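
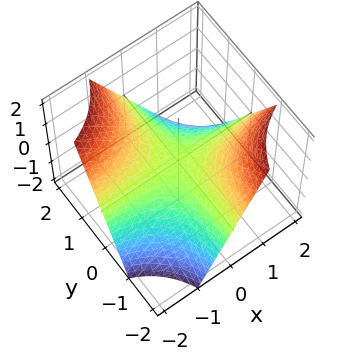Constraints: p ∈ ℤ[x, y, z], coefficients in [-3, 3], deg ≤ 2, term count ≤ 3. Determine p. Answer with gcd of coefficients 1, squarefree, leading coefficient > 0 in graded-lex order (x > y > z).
x*y + z

1. deg p = 2.
2. Against the integer gridlines: it meets the z-axis at z = 0 (among the integer gridlines); every point of the x-axis in the box is on the surface.
3. Together with the visible shape, these determine p as stated.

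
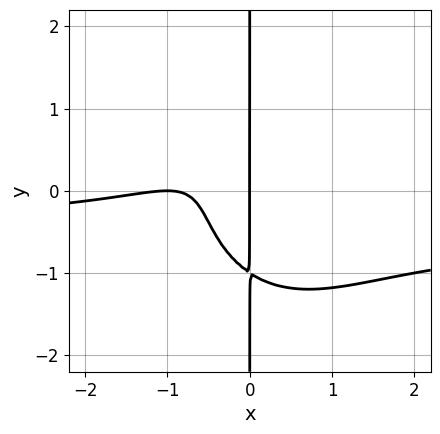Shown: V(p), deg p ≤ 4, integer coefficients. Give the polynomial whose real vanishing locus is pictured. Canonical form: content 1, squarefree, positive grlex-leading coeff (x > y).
2*x^3*y + x*y^3 + x^3 + 2*x^2 + x

(a) Degree: no degree-3 curve has this shape, so deg p = 4.
(b) Observable constraints: the x-axis gridline crossings are at x ∈ {-1, 0}; the visible y-axis segment lies entirely on the curve.
(c) Assembling these constraints gives the stated polynomial.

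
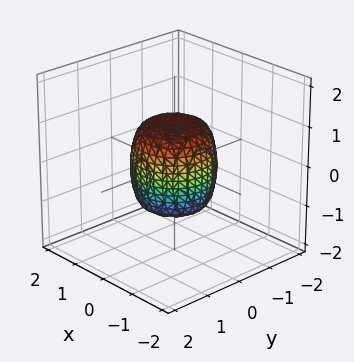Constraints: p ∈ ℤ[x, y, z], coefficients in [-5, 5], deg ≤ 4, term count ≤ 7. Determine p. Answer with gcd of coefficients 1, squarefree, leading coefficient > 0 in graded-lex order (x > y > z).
2*x^4 + 4*x^2*y^2 + 2*y^4 - x^2 - y^2 + z^2 - 1

Degree: a generic line meets the surface in up to 4 points, so deg p = 4.
By symmetry, every cross-section ⟂ z is a circle, so x, y appear only via x² + y².
Observable constraints: among the integer gridlines, it crosses the x-axis at x ∈ {-1, 1}; the z-axis gridline crossings are at z ∈ {-1, 1}.
Solving for integer coefficients yields p as stated.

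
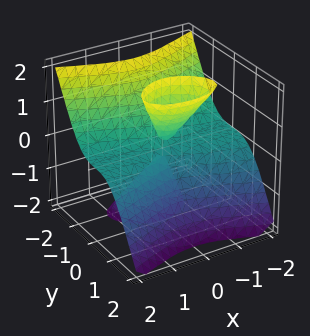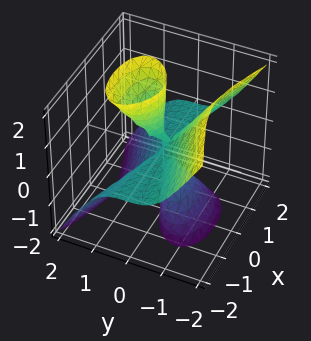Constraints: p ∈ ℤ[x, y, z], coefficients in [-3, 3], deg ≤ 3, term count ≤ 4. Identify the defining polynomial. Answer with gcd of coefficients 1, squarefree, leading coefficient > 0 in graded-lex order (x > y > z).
(a) I count 2 distinct pieces. Treating them together as one polynomial.
(b) The degree is 3 — the shape is more complex than any degree-2 surface.
(c) From the visible intercepts: the visible z-axis segment lies entirely on the surface; every point of the x-axis in the box is on the surface.
(d) Fitting integer coefficients to these (and the overall shape) gives p.

x^2*z + 2*y^3 - y*z^2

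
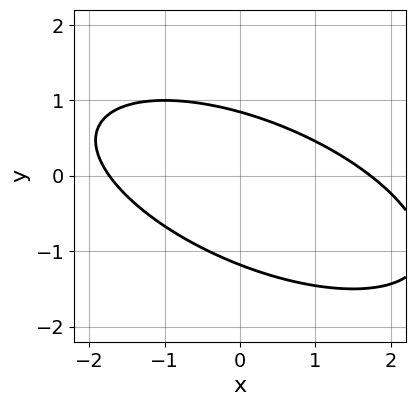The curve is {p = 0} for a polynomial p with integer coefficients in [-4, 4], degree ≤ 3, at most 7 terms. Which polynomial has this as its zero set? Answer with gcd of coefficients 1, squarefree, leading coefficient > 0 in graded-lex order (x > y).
(a) deg p = 2. The shape is more complex than any degree-1 curve.
(b) Putting this together gives p.

x^2 + 2*x*y + 3*y^2 + y - 3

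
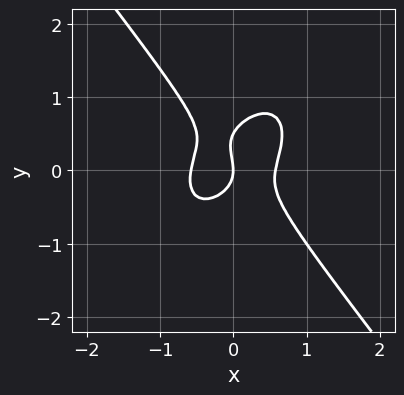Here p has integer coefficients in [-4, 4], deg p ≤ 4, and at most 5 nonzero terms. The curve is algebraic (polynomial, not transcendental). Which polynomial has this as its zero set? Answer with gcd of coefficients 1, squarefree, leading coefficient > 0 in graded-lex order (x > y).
First, degree: the shape is more complex than any degree-2 curve, so deg p = 3.
Next, from the visible intercepts: it meets the y-axis at y = 0 (among the integer gridlines); one x-axis crossing is at x = 0.
Finally, together with the visible shape, these determine p as stated.

3*x^3 - x^2*y + 2*y^3 - y^2 - x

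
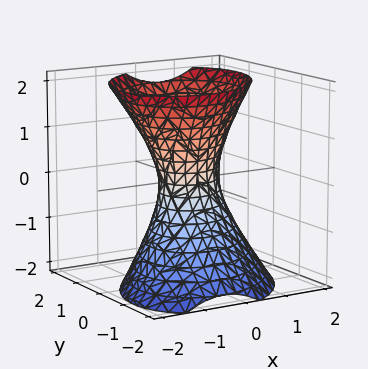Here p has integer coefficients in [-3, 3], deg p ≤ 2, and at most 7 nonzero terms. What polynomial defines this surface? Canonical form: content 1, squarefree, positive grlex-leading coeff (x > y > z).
2*x^2 - x*y + 2*y^2 - y*z - z^2 - 1

First, degree: no degree-1 surface has this shape, so deg p = 2.
Next, checking where it meets the axes: it misses every integer gridline on the z-axis.
Finally, putting this together gives p.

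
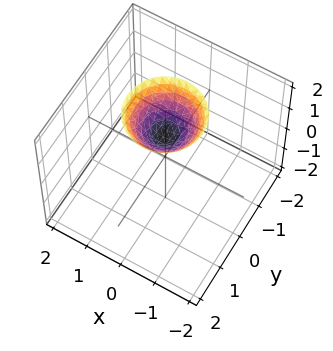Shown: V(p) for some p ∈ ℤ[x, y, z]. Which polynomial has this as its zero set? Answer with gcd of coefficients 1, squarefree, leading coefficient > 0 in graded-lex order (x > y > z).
First, degree: a generic line meets the surface in up to 2 points, so deg p = 2.
Next, symmetries: rotational symmetry about the z-axis ⇒ p depends on x, y only through x² + y².
Then, observable constraints: one z-axis crossing is at z = 1; the surface avoids every integer y-axis point in the box; the surface avoids every integer x-axis point in the box.
Finally, fitting integer coefficients to these (and the overall shape) gives p.

x^2 + y^2 - z + 1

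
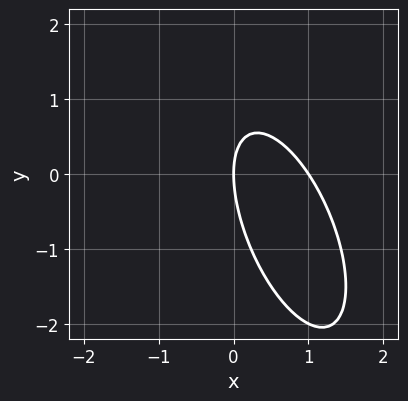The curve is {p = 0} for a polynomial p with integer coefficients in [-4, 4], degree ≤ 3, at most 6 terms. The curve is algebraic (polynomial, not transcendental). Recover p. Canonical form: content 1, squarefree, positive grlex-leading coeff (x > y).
3*x^2 + 2*x*y + y^2 - 3*x

First, deg p = 2.
Next, from the visible intercepts: among the integer gridlines, it crosses the x-axis at x ∈ {0, 1}; one y-axis crossing is at y = 0.
Finally, solving for integer coefficients yields p as stated.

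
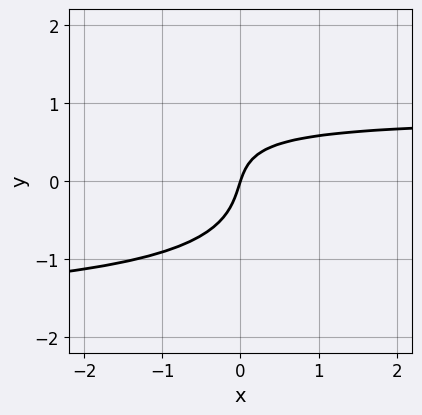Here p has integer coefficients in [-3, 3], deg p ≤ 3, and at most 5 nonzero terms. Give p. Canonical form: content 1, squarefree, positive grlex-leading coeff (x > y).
2*x*y^2 + 3*y^3 + 2*x*y - 3*x + y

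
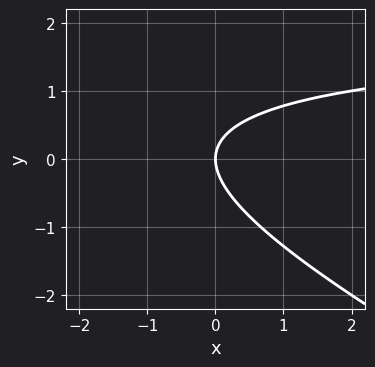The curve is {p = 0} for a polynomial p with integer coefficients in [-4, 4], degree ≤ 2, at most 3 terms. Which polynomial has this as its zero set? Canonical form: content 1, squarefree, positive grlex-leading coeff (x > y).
First, degree: no degree-1 curve has this shape, so deg p = 2.
Next, from the visible intercepts: one x-axis crossing is at x = 0; it crosses the y-axis at the gridline y = 0.
Finally, fitting integer coefficients to these (and the overall shape) gives p.

x*y + 2*y^2 - 2*x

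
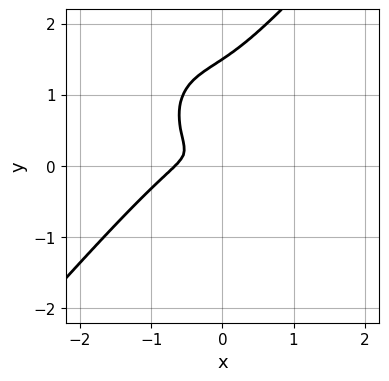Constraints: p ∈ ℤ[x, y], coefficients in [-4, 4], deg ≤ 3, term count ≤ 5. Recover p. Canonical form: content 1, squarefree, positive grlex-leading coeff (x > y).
3*x^3 - 2*y^3 + 2*x^2 + 2*x*y + 3*y^2

1. deg p = 3. No degree-2 curve has this shape.
2. The integer polynomial consistent with all of this is the stated p.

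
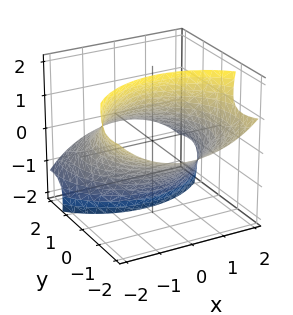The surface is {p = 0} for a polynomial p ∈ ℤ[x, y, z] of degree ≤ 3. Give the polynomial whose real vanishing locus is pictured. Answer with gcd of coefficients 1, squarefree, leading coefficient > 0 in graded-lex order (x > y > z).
The degree is 2 — a generic line meets the surface in up to 2 points.
Solving for integer coefficients yields p as stated.

x^2 + y^2 + 3*y*z + z^2 - 3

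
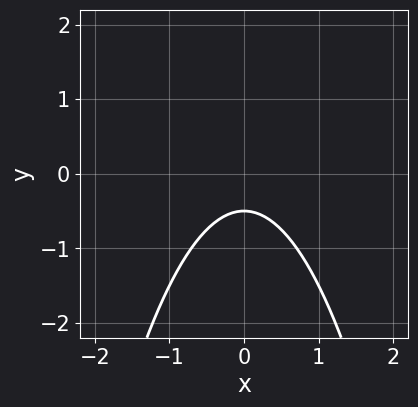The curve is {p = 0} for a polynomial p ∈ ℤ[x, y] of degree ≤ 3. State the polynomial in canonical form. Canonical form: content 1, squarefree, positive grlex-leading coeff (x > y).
2*x^2 + 2*y + 1

1. deg p = 2.
2. Symmetries: it's symmetric under x → −x, forcing even powers of x.
3. From the visible intercepts: no x-intercept at any integer in the box.
4. Together with the visible shape, these determine p as stated.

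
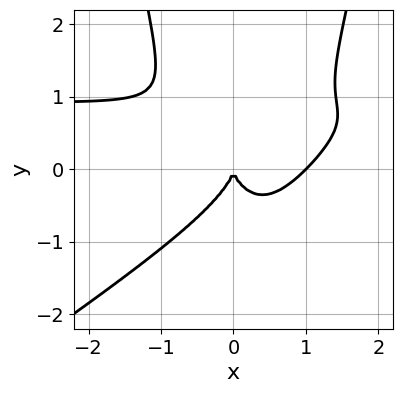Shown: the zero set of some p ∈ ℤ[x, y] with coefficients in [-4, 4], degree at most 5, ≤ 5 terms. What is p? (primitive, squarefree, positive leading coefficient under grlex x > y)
2*x^3*y - 3*x^2*y^2 - 2*x^3 + 2*y^3 + 2*x^2

First, degree: no degree-3 curve has this shape, so deg p = 4.
Then, from the visible intercepts: among the integer gridlines, it crosses the x-axis at x ∈ {0, 1}; it meets the y-axis at y = 0 (among the integer gridlines).
Finally, fitting integer coefficients to these (and the overall shape) gives p.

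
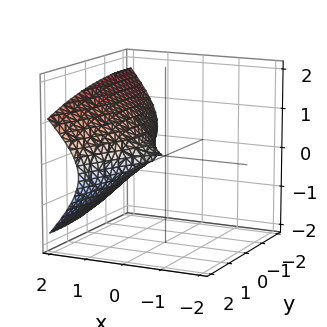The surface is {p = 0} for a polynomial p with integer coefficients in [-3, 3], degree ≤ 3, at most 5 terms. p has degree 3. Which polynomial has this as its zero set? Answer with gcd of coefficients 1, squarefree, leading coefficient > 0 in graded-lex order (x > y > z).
2*x^3 - x*y*z - 2*x*z^2 - y^2 - 3*z^2

(a) The degree is 3 — no degree-2 surface has this shape.
(b) From the visible intercepts: one x-axis crossing is at x = 0; one z-axis crossing is at z = 0.
(c) Together with the visible shape, these determine p as stated.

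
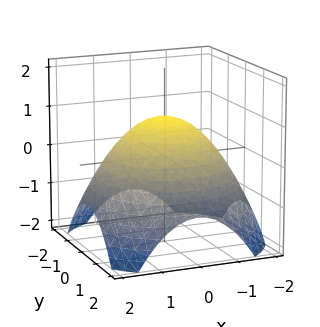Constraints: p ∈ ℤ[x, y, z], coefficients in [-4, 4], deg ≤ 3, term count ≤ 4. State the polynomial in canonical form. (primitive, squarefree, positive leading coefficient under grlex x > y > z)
x^2 + y^2 + 2*z - 2

1. Degree: the shape is more complex than any degree-1 surface, so deg p = 2.
2. Symmetries: rotational symmetry about the z-axis ⇒ p depends on x, y only through x² + y².
3. Against the integer gridlines: one z-axis crossing is at z = 1; a circular section at z = 0 has radius between 1 and 2.
4. Matching integer coefficients to the picture gives p.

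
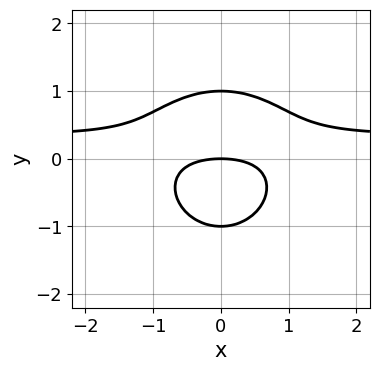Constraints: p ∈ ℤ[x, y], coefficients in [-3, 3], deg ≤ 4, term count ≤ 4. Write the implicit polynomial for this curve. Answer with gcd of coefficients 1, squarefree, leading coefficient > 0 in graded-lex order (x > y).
3*x^2*y + 3*y^3 - x^2 - 3*y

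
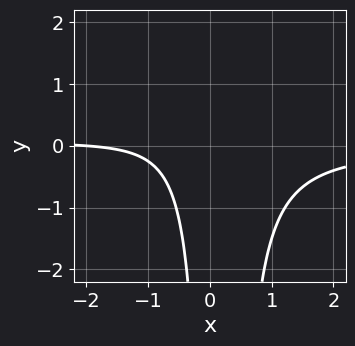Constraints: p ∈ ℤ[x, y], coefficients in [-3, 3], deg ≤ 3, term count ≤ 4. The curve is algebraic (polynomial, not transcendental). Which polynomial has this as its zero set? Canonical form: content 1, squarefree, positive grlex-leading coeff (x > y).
First, deg p = 3. The shape is more complex than any degree-2 curve.
Then, from the visible intercepts: no y-intercept at any integer in the box; it meets the x-axis at x = -2 (among the integer gridlines).
Finally, assembling these constraints gives the stated polynomial.

3*x^2*y - x*y + x + 2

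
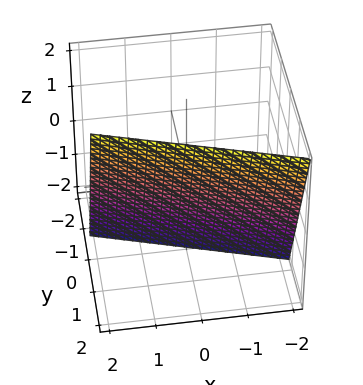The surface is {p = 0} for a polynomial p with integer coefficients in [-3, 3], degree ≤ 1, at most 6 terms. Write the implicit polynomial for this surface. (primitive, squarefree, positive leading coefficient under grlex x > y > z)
x + 3*y - z - 2

First, the degree is 1 — every cross-section is a straight line — this is a plane.
Then, reading off the gridlines: it meets the z-axis at z = -2 (among the integer gridlines); it meets the x-axis at x = 2 (among the integer gridlines).
Finally, these observations pin down the coefficients.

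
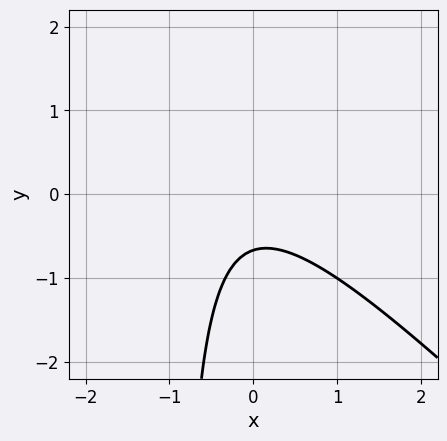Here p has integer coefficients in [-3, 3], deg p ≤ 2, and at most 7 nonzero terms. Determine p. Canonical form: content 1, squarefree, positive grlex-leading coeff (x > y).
1. deg p = 2. A generic line meets the curve in up to 2 points.
2. Observable constraints: the curve avoids every integer x-axis point in the box.
3. Solving for integer coefficients yields p as stated.

3*x^2 + 3*x*y + x + 3*y + 2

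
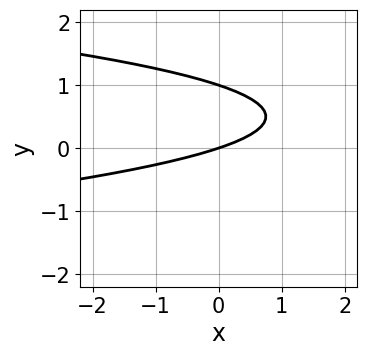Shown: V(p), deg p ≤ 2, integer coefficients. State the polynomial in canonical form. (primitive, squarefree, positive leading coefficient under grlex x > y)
3*y^2 + x - 3*y

1. Degree: no degree-1 curve has this shape, so deg p = 2.
2. Observable constraints: it crosses the x-axis at the gridline x = 0; the y-axis gridline crossings are at y ∈ {0, 1}.
3. Assembling these constraints gives the stated polynomial.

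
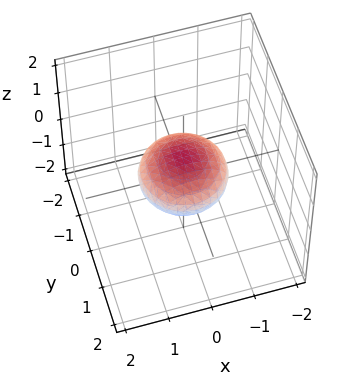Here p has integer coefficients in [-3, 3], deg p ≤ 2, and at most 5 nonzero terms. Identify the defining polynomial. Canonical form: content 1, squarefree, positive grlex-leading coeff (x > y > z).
x^2 + y^2 + 2*z^2 - 1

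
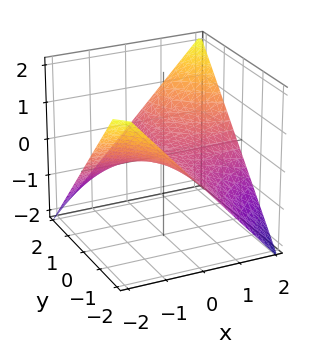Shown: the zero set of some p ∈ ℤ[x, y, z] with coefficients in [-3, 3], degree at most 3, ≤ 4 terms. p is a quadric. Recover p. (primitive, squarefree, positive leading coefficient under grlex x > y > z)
x*y - 2*z

First, degree: a saddle surface; a quadric, so deg p = 2.
Then, against the integer gridlines: every point of the x-axis in the box is on the surface; one z-axis crossing is at z = 0; every point of the y-axis in the box is on the surface.
Finally, assembling these constraints gives the stated polynomial.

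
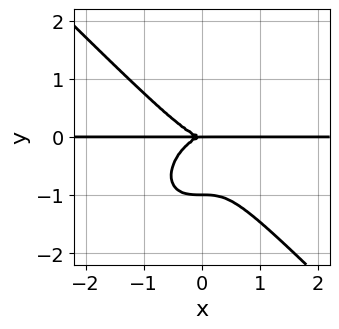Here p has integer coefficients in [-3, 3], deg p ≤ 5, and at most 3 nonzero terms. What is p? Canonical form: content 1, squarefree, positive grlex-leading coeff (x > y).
1. Degree: the shape is more complex than any degree-3 curve, so deg p = 4.
2. Observable constraints: every point of the x-axis in the box is on the curve; among the integer gridlines, it crosses the y-axis at y ∈ {-1, 0}.
3. Putting this together gives p.

x^3*y + y^4 + y^3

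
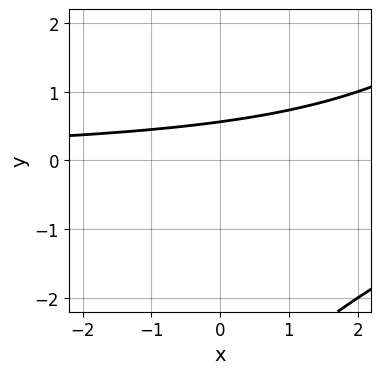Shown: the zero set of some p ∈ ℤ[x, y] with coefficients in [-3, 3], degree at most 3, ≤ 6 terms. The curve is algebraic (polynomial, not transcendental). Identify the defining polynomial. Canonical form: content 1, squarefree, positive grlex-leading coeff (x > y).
x*y - y^2 - 3*y + 2

(a) The degree is 2 — no degree-1 curve has this shape.
(b) From the visible intercepts: the curve avoids every integer x-axis point in the box.
(c) The integer polynomial consistent with all of this is the stated p.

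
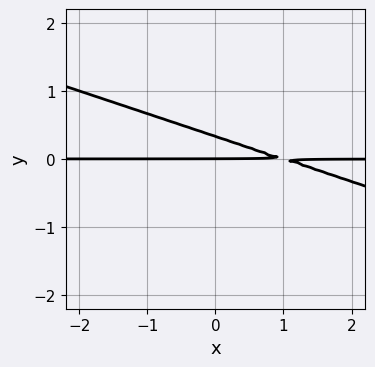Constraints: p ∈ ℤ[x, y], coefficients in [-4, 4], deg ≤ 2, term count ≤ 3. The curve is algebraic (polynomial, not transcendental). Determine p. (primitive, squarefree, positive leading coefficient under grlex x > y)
x*y + 3*y^2 - y

(a) Degree: no degree-1 curve has this shape, so deg p = 2.
(b) Observable constraints: the visible x-axis segment lies entirely on the curve; it meets the y-axis at y = 0 (among the integer gridlines).
(c) Solving for integer coefficients yields p as stated.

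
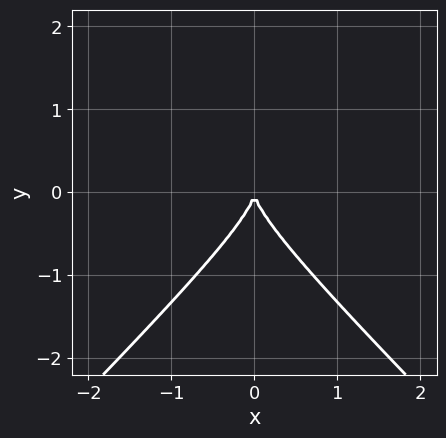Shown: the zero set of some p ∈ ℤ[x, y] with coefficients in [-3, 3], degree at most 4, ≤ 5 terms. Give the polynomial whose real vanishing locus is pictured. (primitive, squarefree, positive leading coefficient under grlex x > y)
x^2*y - y^3 - x^2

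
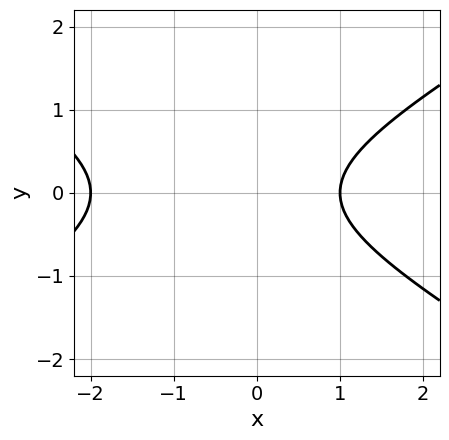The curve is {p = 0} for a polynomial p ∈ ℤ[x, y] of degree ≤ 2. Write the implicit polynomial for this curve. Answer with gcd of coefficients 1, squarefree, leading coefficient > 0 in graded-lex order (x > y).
x^2 - 3*y^2 + x - 2

1. Degree: the shape is more complex than any degree-1 curve, so deg p = 2.
2. Symmetries: mirror symmetry y ↦ −y ⇒ only even powers of y.
3. Reading off the gridlines: no y-intercept at any integer in the box; the x-axis gridline crossings are at x ∈ {-2, 1}.
4. These observations pin down the coefficients.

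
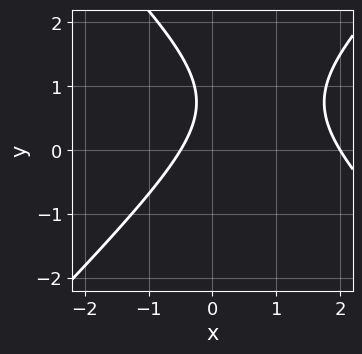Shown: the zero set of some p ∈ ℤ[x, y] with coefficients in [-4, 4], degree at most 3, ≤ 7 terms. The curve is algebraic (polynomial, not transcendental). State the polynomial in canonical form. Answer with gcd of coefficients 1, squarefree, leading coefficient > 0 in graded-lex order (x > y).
2*x^2 - 2*y^2 - 3*x + 3*y - 2

deg p = 2. No degree-1 curve has this shape.
From the visible intercepts: no y-intercept at any integer in the box; one x-axis crossing is at x = 2.
The integer polynomial consistent with all of this is the stated p.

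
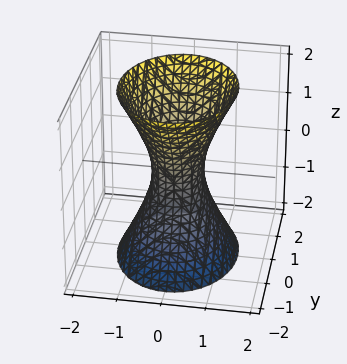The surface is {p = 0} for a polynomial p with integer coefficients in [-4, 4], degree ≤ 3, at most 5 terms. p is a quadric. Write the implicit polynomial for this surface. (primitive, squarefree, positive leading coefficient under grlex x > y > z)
3*x^2 + 2*y^2 - z^2 - 1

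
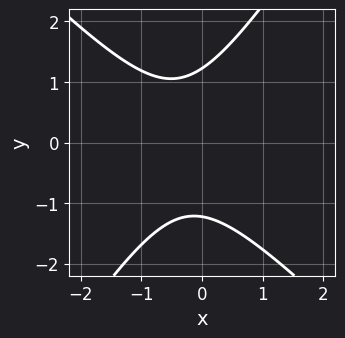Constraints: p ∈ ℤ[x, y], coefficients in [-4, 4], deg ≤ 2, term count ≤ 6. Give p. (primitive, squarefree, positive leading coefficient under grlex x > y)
3*x^2 + x*y - 2*y^2 + 2*x + 3

The degree is 2 — a generic line meets the curve in up to 2 points.
Checking where it meets the axes: the curve avoids every integer x-axis point in the box.
Matching integer coefficients to the picture gives p.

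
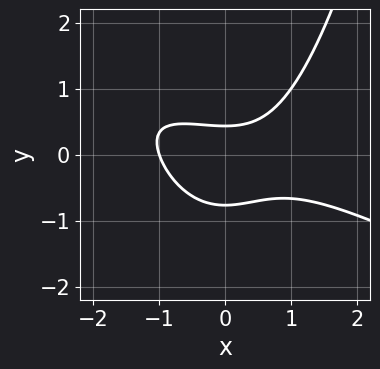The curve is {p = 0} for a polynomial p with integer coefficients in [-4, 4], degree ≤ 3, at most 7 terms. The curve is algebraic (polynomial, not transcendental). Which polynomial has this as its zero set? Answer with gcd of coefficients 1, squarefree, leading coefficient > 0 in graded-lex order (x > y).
x^3 + 2*x^2*y - 3*y^2 - y + 1

1. deg p = 3. The shape is more complex than any degree-2 curve.
2. Against the integer gridlines: it crosses the x-axis at the gridline x = -1.
3. Together with the visible shape, these determine p as stated.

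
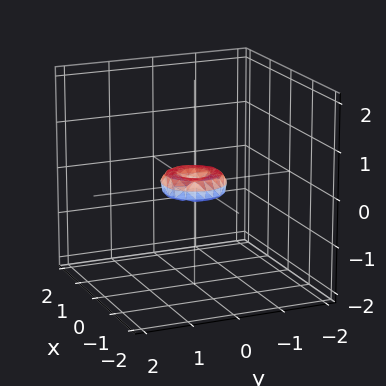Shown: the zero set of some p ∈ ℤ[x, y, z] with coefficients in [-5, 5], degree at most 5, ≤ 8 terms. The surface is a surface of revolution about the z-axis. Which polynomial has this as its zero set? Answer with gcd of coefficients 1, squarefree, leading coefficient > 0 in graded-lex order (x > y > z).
The degree is 4 — no degree-3 surface has this shape.
Symmetry: the z-axis is an axis of rotation, so x and y enter only as x² + y².
Reading off the gridlines: it crosses the y-axis at the gridline y = 0; it meets the x-axis at x = 0 (among the integer gridlines).
Together with the visible shape, these determine p as stated.

2*x^4 + 4*x^2*y^2 + 2*y^4 - x^2 - y^2 + 2*z^2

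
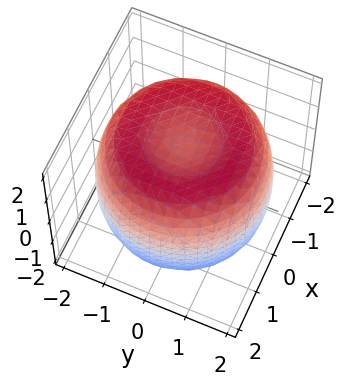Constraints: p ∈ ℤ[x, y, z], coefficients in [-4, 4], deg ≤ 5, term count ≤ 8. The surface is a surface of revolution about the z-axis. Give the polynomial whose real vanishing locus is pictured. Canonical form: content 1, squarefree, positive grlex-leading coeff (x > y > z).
First, the degree is 4 — the shape is more complex than any degree-3 surface.
Next, symmetries: every cross-section ⟂ z is a circle, so x, y appear only via x² + y².
Next, against the integer gridlines: a circular section at z = -1 has radius between 1 and 2.
Finally, these observations pin down the coefficients.

x^4 + 2*x^2*y^2 + y^4 - 3*x^2 - 3*y^2 + 2*z^2 - 3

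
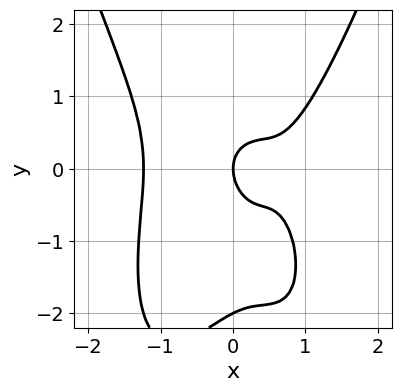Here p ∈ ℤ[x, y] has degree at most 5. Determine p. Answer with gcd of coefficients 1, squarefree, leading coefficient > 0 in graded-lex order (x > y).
3*x^4 - y^3 - 3*x^2 - 2*y^2 + 2*x

First, degree: the shape is more complex than any degree-3 curve, so deg p = 4.
Then, from the axis intercepts and sections: it crosses the x-axis at the gridline x = 0; the y-axis gridline crossings are at y ∈ {-2, 0}.
Finally, assembling these constraints gives the stated polynomial.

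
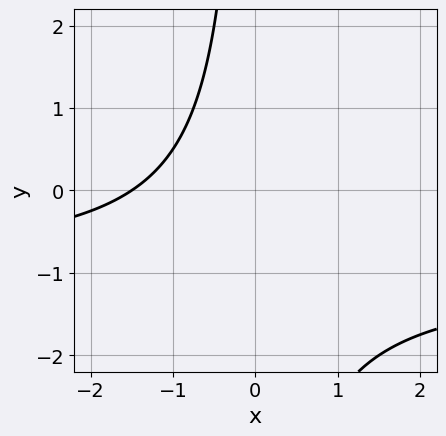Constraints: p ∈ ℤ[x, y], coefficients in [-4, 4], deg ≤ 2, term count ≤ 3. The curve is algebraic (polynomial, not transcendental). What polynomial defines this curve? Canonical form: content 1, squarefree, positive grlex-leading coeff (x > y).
1. Degree: the shape is more complex than any degree-1 curve, so deg p = 2.
2. Observable constraints: the curve avoids every integer y-axis point in the box.
3. Together with the visible shape, these determine p as stated.

2*x*y + 2*x + 3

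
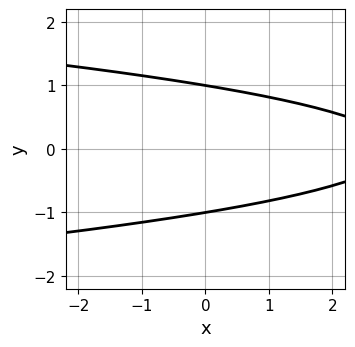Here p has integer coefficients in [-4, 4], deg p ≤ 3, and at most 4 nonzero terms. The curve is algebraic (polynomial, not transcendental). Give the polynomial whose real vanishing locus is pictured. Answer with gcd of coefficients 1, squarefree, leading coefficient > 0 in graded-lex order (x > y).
3*y^2 + x - 3

(a) The degree is 2 — no degree-1 curve has this shape.
(b) Symmetries: the y ↦ −y reflection is a symmetry, so y appears only in even powers.
(c) Reading off the gridlines: among the integer gridlines, it crosses the y-axis at y ∈ {-1, 1}; the curve avoids every integer x-axis point in the box.
(d) Fitting integer coefficients to these (and the overall shape) gives p.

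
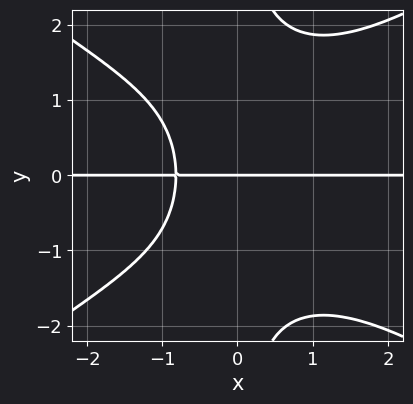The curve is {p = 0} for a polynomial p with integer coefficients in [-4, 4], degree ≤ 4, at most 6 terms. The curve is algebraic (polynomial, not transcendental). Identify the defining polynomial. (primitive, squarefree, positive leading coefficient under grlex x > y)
x^3*y - 2*x*y^3 + 3*x*y + 3*y

(a) The degree is 4 — a generic line meets the curve in up to 4 points.
(b) From the axis intercepts and sections: it meets the y-axis at y = 0 (among the integer gridlines); every point of the x-axis in the box is on the curve.
(c) Assembling these constraints gives the stated polynomial.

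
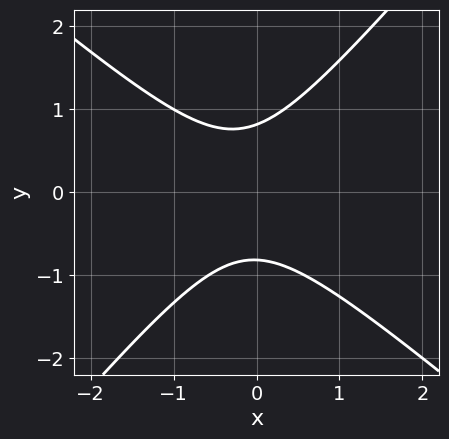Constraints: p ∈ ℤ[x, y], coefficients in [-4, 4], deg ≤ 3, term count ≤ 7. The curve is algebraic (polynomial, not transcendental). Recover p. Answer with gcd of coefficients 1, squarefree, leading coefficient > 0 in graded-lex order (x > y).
First, degree: the shape is more complex than any degree-1 curve, so deg p = 2.
Next, reading off the gridlines: no x-intercept at any integer in the box.
Finally, assembling these constraints gives the stated polynomial.

3*x^2 + x*y - 3*y^2 + x + 2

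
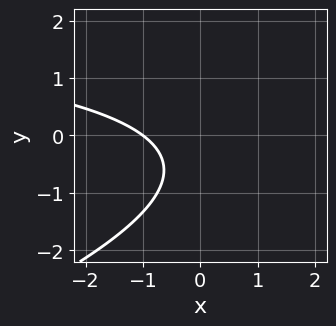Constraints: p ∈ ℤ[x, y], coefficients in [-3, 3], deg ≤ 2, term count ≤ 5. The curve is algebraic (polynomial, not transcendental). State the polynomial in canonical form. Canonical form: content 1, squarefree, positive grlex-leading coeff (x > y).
x*y - 3*y^2 - 3*x - 3*y - 3

deg p = 2. A generic line meets the curve in up to 2 points.
From the axis intercepts and sections: it misses every integer gridline on the y-axis; it crosses the x-axis at the gridline x = -1.
The integer polynomial consistent with all of this is the stated p.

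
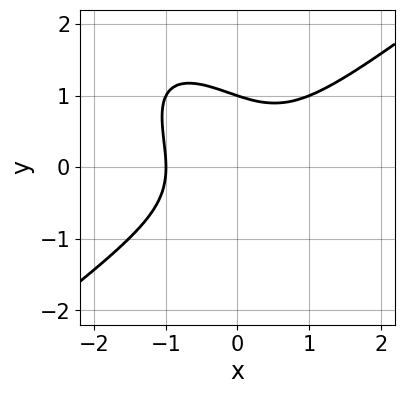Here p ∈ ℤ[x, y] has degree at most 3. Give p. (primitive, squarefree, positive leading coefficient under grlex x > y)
Degree: no degree-2 curve has this shape, so deg p = 3.
Reading off the gridlines: it crosses the x-axis at the gridline x = -1; one y-axis crossing is at y = 1.
Assembling these constraints gives the stated polynomial.

x^3 - x*y^2 - y^3 + 1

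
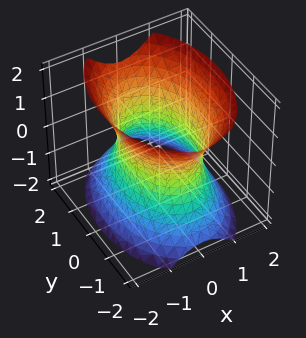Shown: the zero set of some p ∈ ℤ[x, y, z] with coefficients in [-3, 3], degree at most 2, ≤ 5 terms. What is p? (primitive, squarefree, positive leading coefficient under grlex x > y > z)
2*x^2 + y^2 - z^2 - 2

First, deg p = 2.
Next, symmetries: it's symmetric under y → −y, forcing even powers of y; it's symmetric under z → −z, forcing even powers of z; it's symmetric under x → −x, forcing even powers of x.
Then, reading off the gridlines: no z-intercept at any integer in the box; among the integer gridlines, it crosses the x-axis at x ∈ {-1, 1}.
Finally, together with the visible shape, these determine p as stated.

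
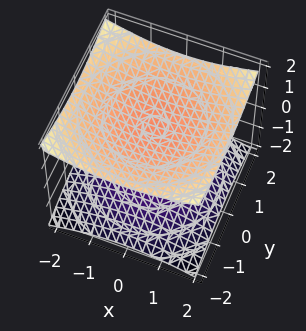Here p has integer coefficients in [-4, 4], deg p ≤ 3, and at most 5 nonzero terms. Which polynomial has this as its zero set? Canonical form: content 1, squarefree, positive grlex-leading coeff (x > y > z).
x^2 + y^2 - 3*z^2 + 3

First, there are 2 components. They look like related sheets of one shape, so recover p as a whole.
Then, the degree is 2 — two separate bowl-shaped sheets opening away from each other; a quadric.
Then, by symmetry, every cross-section ⟂ z is a circle, so x, y appear only via x² + y²; mirror symmetry z ↦ −z ⇒ only even powers of z.
Next, observable constraints: no x-intercept at any integer in the box; the surface avoids every integer y-axis point in the box.
Finally, matching integer coefficients to the picture gives p. Check: (0, 0, 1) on the z-axis lies on the surface, and p(0, 0, 1) = 0. ✓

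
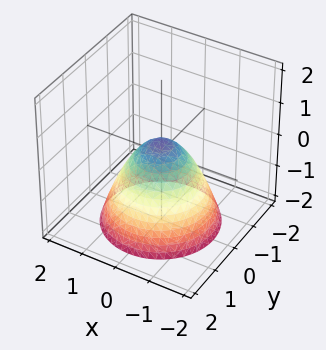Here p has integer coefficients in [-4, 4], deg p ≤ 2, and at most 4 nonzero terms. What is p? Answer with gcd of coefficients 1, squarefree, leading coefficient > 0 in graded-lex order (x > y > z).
3*x^2 + 3*y^2 + 3*z - 1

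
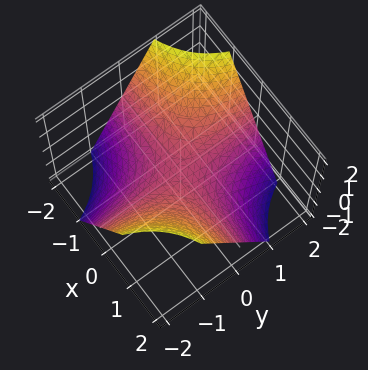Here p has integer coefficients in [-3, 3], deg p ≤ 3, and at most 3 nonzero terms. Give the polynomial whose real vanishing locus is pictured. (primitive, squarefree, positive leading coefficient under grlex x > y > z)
1. The degree is 2 — a hyperbolic paraboloid; a quadric.
2. Against the integer gridlines: every point of the y-axis in the box is on the surface; it meets the z-axis at z = 0 (among the integer gridlines); every point of the x-axis in the box is on the surface.
3. Assembling these constraints gives the stated polynomial.

x*y + z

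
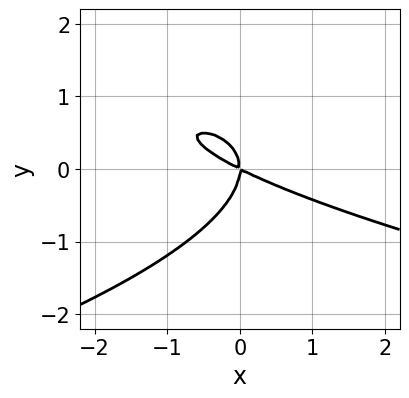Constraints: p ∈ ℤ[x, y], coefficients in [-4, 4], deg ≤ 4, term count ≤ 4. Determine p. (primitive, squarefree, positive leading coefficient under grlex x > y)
(a) deg p = 3. The shape is more complex than any degree-2 curve.
(b) From the visible intercepts: it meets the y-axis at y = 0 (among the integer gridlines); it meets the x-axis at x = 0 (among the integer gridlines).
(c) The integer polynomial consistent with all of this is the stated p.

2*y^3 + x^2 + 2*x*y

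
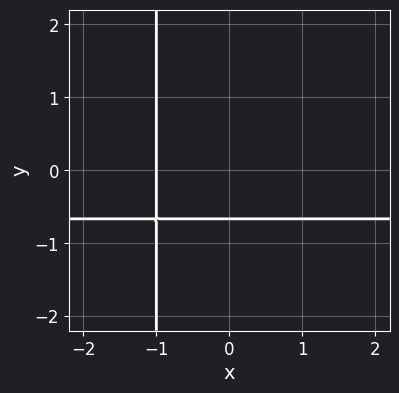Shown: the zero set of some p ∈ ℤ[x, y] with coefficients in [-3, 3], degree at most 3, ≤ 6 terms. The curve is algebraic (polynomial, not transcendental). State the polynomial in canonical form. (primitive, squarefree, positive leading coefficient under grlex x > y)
1. Degree: no degree-1 curve has this shape, so deg p = 2.
2. Against the integer gridlines: it crosses the x-axis at the gridline x = -1.
3. Assembling these constraints gives the stated polynomial.

3*x*y + 2*x + 3*y + 2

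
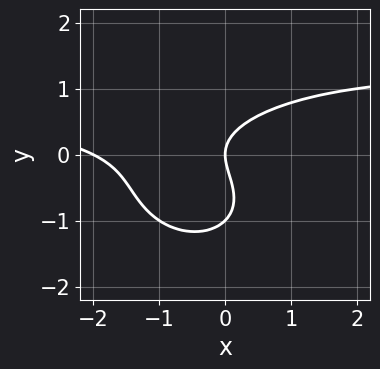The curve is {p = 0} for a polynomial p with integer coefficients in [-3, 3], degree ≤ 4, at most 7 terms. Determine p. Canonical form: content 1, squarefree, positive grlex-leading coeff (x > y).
x^2*y + 2*y^3 - x^2 + 2*y^2 - 2*x

Degree: the shape is more complex than any degree-2 curve, so deg p = 3.
Checking where it meets the axes: among the integer gridlines, it crosses the x-axis at x ∈ {-2, 0}; among the integer gridlines, it crosses the y-axis at y ∈ {-1, 0}.
Putting this together gives p.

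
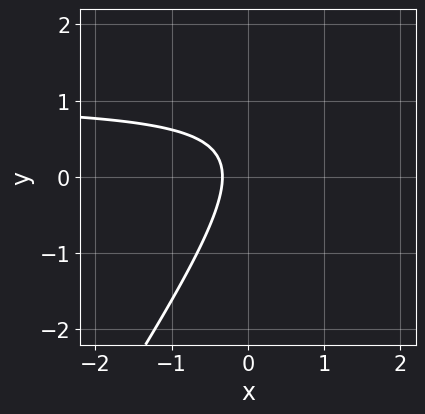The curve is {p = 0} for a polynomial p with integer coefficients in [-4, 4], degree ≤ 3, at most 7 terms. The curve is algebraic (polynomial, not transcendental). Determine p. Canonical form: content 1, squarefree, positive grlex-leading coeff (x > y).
3*x*y - 2*y^2 - 3*x + y - 1

(a) Degree: no degree-1 curve has this shape, so deg p = 2.
(b) Observable constraints: the curve avoids every integer y-axis point in the box.
(c) Matching integer coefficients to the picture gives p.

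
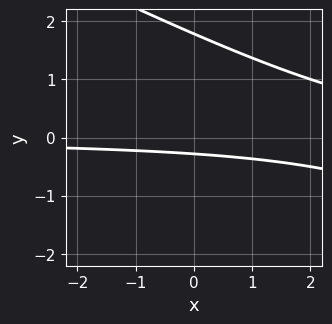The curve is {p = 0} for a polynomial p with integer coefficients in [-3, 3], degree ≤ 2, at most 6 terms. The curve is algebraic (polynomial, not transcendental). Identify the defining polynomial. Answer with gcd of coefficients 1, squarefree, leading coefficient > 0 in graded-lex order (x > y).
x*y + 2*y^2 - 3*y - 1

(a) The degree is 2 — the shape is more complex than any degree-1 curve.
(b) Observable constraints: it misses every integer gridline on the x-axis.
(c) The integer polynomial consistent with all of this is the stated p.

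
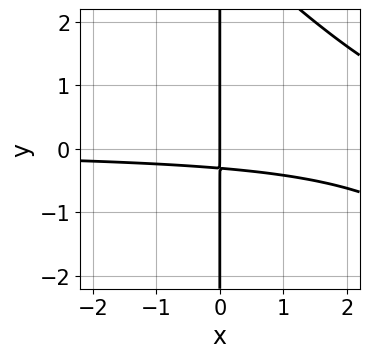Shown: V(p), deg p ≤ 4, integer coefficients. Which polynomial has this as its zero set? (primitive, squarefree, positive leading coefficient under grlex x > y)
x^2*y + x*y^2 - 3*x*y - x

1. deg p = 3.
2. Against the integer gridlines: it meets the x-axis at x = 0 (among the integer gridlines); the visible y-axis segment lies entirely on the curve.
3. Matching integer coefficients to the picture gives p.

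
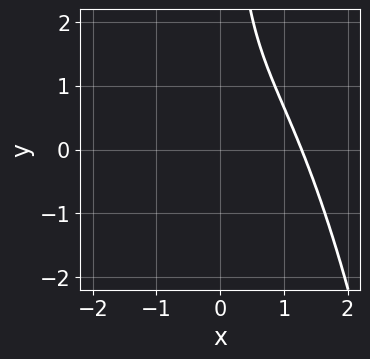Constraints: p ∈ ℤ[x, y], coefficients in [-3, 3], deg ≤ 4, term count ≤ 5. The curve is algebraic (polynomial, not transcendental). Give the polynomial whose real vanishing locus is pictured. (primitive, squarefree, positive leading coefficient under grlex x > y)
3*x^3 - 2*x^2 + 3*x*y - 3

First, the degree is 3 — no degree-2 curve has this shape.
Next, from the visible intercepts: it misses every integer gridline on the y-axis.
Finally, together with the visible shape, these determine p as stated.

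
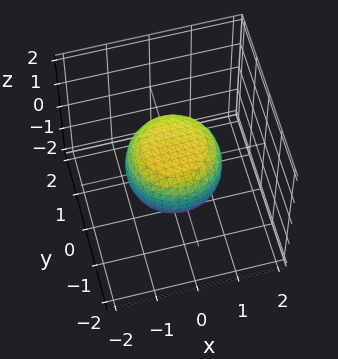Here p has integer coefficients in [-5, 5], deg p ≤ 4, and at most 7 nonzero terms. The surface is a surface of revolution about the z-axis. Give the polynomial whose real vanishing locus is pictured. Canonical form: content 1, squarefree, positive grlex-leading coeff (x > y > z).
2*x^4 + 4*x^2*y^2 + 2*y^4 - x^2 - y^2 + 3*z^2 - 2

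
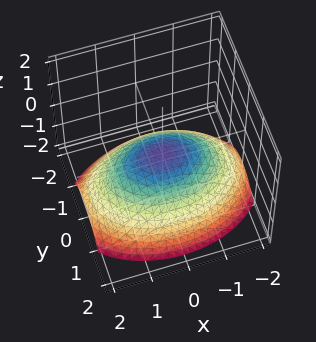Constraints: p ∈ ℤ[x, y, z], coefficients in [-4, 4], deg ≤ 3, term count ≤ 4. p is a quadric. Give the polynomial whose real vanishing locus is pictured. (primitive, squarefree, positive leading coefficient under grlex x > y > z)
First, the degree is 2 — a single bowl opening along one axis; a quadric.
Next, symmetries: the x ↦ −x reflection is a symmetry, so x appears only in even powers; the y ↦ −y reflection is a symmetry, so y appears only in even powers.
Then, against the integer gridlines: it crosses the y-axis at the gridline y = 0; one z-axis crossing is at z = 0; one x-axis crossing is at x = 0.
Finally, fitting integer coefficients to these (and the overall shape) gives p.

x^2 + 2*y^2 + 3*z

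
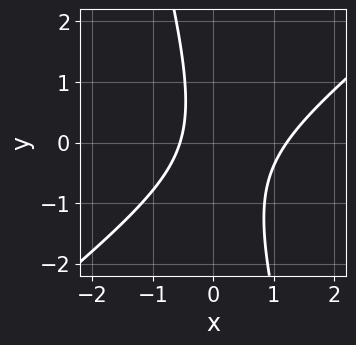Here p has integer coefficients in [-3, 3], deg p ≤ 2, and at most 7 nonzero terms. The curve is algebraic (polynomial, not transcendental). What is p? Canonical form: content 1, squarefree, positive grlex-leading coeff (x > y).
3*x^2 - 3*x*y - y^2 - 2*x - 2

deg p = 2.
From the axis intercepts and sections: it misses every integer gridline on the y-axis.
Fitting integer coefficients to these (and the overall shape) gives p.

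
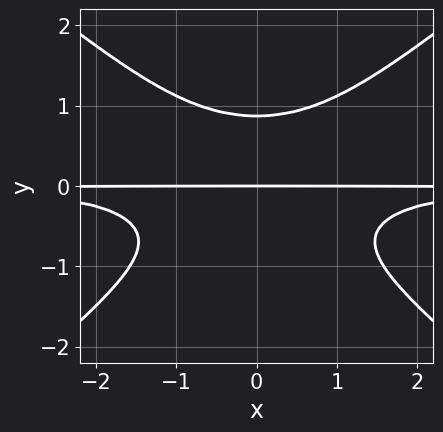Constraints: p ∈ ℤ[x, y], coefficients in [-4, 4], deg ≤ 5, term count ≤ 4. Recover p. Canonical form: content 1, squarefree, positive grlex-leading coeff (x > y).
2*x^2*y^2 - 3*y^4 + 2*y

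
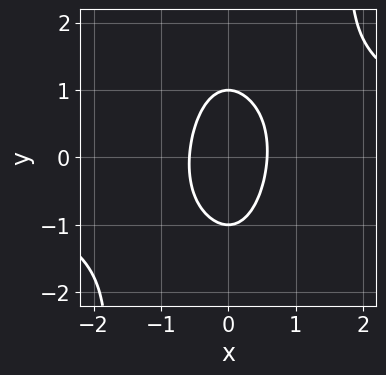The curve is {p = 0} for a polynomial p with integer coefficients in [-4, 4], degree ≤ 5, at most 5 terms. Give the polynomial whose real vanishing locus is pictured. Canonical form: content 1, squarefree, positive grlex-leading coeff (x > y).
1. deg p = 4.
2. Against the integer gridlines: among the integer gridlines, it crosses the y-axis at y ∈ {-1, 1}.
3. Putting this together gives p.

x^3*y - 3*x^2 - y^2 + 1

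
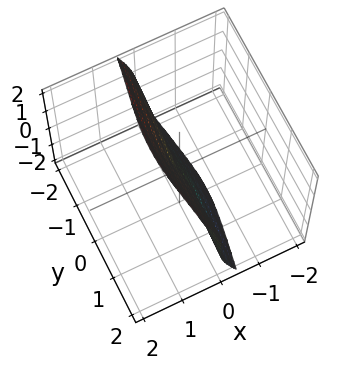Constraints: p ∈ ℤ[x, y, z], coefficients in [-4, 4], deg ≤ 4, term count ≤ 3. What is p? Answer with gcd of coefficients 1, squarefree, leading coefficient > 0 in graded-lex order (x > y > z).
2*x*y^2 + 3*x*z^2 - z^3

The degree is 3 — the shape is more complex than any degree-2 surface.
Observable constraints: the visible x-axis segment lies entirely on the surface; it crosses the z-axis at the gridline z = 0; the visible y-axis segment lies entirely on the surface.
Assembling these constraints gives the stated polynomial.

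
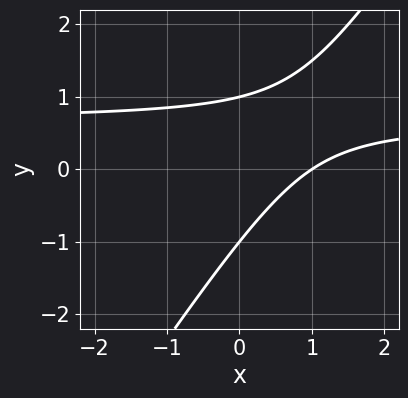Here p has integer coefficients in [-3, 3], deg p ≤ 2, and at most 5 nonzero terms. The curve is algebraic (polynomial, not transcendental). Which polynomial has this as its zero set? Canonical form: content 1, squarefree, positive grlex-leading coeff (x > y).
3*x*y - 2*y^2 - 2*x + 2

1. deg p = 2.
2. Observable constraints: it meets the x-axis at x = 1 (among the integer gridlines); the y-axis gridline crossings are at y ∈ {-1, 1}.
3. Matching integer coefficients to the picture gives p.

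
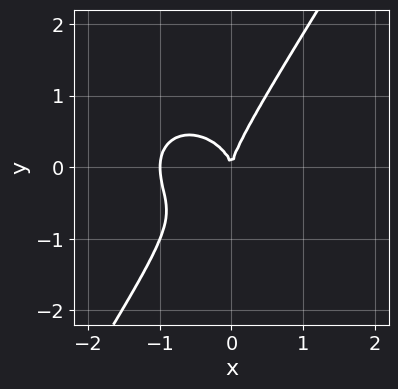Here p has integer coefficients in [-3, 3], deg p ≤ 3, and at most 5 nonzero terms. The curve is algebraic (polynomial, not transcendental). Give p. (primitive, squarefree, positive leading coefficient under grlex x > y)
3*x^3 + 2*x*y^2 - 2*y^3 + 3*x^2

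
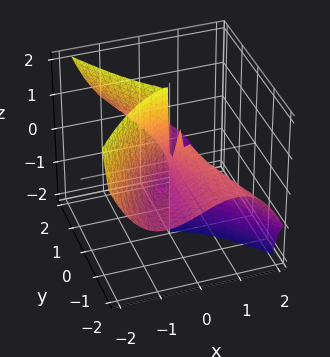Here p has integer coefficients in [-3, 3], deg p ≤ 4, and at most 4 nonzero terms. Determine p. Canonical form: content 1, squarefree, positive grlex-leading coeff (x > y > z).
x^3 + y^2*z + x*y

First, degree: a generic line meets the surface in up to 3 points, so deg p = 3.
Then, against the integer gridlines: one x-axis crossing is at x = 0; every point of the y-axis in the box is on the surface; every point of the z-axis in the box is on the surface.
Finally, assembling these constraints gives the stated polynomial.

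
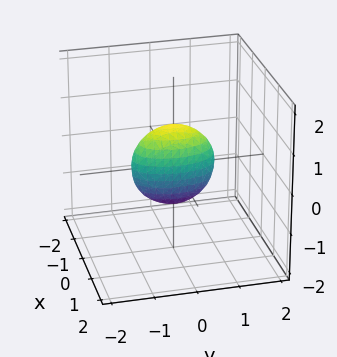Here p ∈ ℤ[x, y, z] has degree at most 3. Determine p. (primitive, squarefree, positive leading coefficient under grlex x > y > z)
3*x^2 + y^2 + z^2 - 1

The degree is 2 — bounded and convex; a quadric.
Symmetries: mirror symmetry x ↦ −x ⇒ only even powers of x; mirror symmetry z ↦ −z ⇒ only even powers of z; the y ↦ −y reflection is a symmetry, so y appears only in even powers.
Against the integer gridlines: among the integer gridlines, it crosses the z-axis at z ∈ {-1, 1}; among the integer gridlines, it crosses the y-axis at y ∈ {-1, 1}.
Assembling these constraints gives the stated polynomial.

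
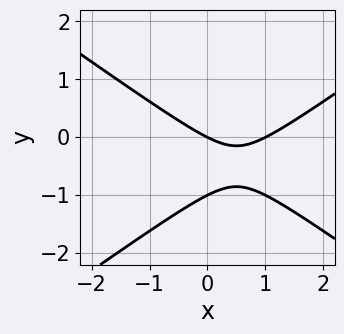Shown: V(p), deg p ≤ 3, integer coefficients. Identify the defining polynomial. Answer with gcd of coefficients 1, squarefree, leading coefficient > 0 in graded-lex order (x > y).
1. deg p = 2. The shape is more complex than any degree-1 curve.
2. Checking where it meets the axes: among the integer gridlines, it crosses the x-axis at x ∈ {0, 1}; among the integer gridlines, it crosses the y-axis at y ∈ {-1, 0}.
3. Matching integer coefficients to the picture gives p.

x^2 - 2*y^2 - x - 2*y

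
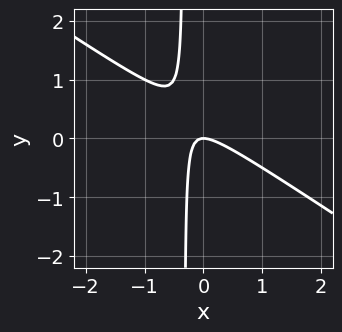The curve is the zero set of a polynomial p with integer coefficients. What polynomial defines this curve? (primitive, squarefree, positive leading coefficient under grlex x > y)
2*x^2 + 3*x*y + y

1. deg p = 2.
2. From the visible intercepts: one x-axis crossing is at x = 0; it meets the y-axis at y = 0 (among the integer gridlines).
3. Solving for integer coefficients yields p as stated.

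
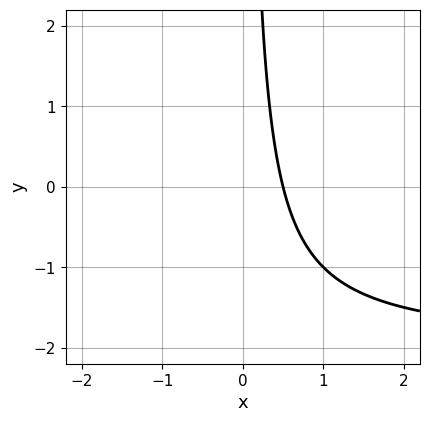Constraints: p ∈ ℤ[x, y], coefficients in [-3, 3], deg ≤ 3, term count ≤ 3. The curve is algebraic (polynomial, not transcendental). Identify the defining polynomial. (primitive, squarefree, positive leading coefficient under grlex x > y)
x*y + 2*x - 1

1. Degree: the shape is more complex than any degree-1 curve, so deg p = 2.
2. Checking where it meets the axes: it misses every integer gridline on the y-axis.
3. Putting this together gives p.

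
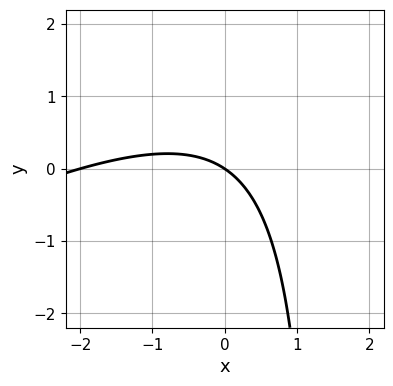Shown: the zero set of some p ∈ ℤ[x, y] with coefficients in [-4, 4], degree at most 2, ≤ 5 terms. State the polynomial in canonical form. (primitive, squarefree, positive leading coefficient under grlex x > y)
x^2 - 2*x*y + 2*x + 3*y

(a) The degree is 2 — a generic line meets the curve in up to 2 points.
(b) Checking where it meets the axes: it crosses the y-axis at the gridline y = 0; among the integer gridlines, it crosses the x-axis at x ∈ {-2, 0}.
(c) Assembling these constraints gives the stated polynomial.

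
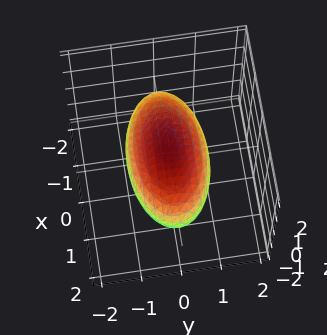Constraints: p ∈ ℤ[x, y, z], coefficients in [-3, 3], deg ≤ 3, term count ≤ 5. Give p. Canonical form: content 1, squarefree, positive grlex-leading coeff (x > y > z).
(a) deg p = 2.
(b) Symmetries: it's symmetric under z → −z, forcing even powers of z; the x ↦ −x reflection is a symmetry, so x appears only in even powers; it's symmetric under y → −y, forcing even powers of y.
(c) From the axis intercepts and sections: the z-axis gridline crossings are at z ∈ {-1, 1}; the y-axis gridline crossings are at y ∈ {-1, 1}.
(d) The integer polynomial consistent with all of this is the stated p.

x^2 + 3*y^2 + 3*z^2 - 3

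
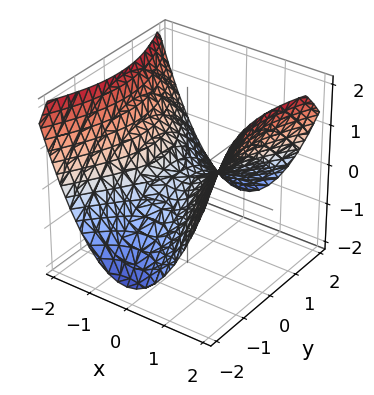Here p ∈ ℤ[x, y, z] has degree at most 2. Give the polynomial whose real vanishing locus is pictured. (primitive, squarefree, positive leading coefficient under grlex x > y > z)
1. deg p = 2. A saddle surface; a quadric.
2. Symmetries: the y ↦ −y reflection is a symmetry, so y appears only in even powers; the x ↦ −x reflection is a symmetry, so x appears only in even powers.
3. Against the integer gridlines: one y-axis crossing is at y = 0; one x-axis crossing is at x = 0; it crosses the z-axis at the gridline z = 0.
4. Matching integer coefficients to the picture gives p.

2*x^2 - y^2 - 3*z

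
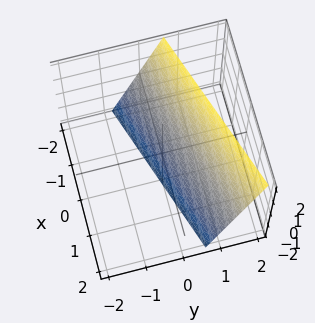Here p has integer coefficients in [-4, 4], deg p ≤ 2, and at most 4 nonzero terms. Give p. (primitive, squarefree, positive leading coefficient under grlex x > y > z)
The degree is 1 — every cross-section is a straight line — this is a plane.
Checking where it meets the axes: it crosses the x-axis at the gridline x = -2; it meets the z-axis at z = -2 (among the integer gridlines).
Putting this together gives p.

x - 3*y + z + 2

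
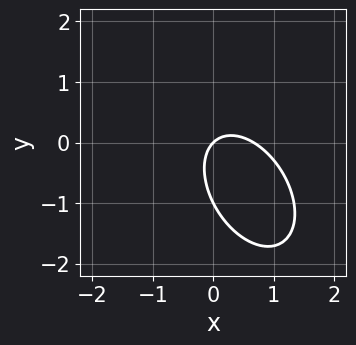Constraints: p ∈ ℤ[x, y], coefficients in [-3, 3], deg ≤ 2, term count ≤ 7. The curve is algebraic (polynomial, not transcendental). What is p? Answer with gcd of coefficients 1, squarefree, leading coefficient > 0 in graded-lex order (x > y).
3*x^2 + 2*x*y + 2*y^2 - 2*x + 2*y

(a) The degree is 2 — the shape is more complex than any degree-1 curve.
(b) Observable constraints: the y-axis gridline crossings are at y ∈ {-1, 0}; it meets the x-axis at x = 0 (among the integer gridlines).
(c) The integer polynomial consistent with all of this is the stated p.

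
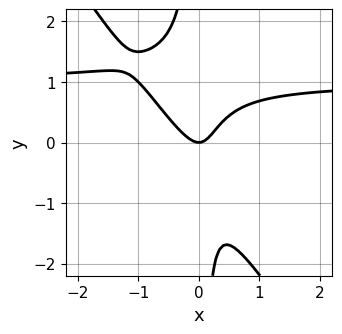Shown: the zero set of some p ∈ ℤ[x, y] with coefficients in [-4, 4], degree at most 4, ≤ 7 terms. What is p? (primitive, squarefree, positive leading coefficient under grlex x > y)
1. The degree is 3 — no degree-2 curve has this shape.
2. Observable constraints: it crosses the x-axis at the gridline x = 0; it crosses the y-axis at the gridline y = 0.
3. Putting this together gives p.

3*x^2*y + 2*x*y^2 - 3*x^2 - x*y + y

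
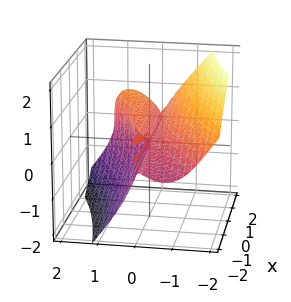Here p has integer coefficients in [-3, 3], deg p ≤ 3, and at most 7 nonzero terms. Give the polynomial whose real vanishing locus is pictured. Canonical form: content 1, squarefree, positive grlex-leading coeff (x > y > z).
2*x*y^2 - x*y*z - 3*y^3 - 2*z^3 + 2*y*z

First, degree: the shape is more complex than any degree-2 surface, so deg p = 3.
Next, from the visible intercepts: it crosses the z-axis at the gridline z = 0; it meets the y-axis at y = 0 (among the integer gridlines); the visible x-axis segment lies entirely on the surface.
Finally, the integer polynomial consistent with all of this is the stated p.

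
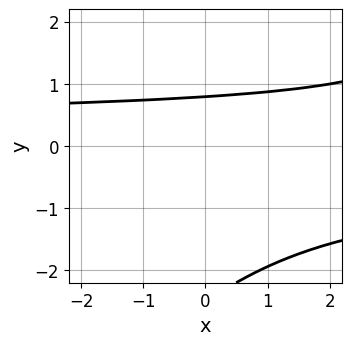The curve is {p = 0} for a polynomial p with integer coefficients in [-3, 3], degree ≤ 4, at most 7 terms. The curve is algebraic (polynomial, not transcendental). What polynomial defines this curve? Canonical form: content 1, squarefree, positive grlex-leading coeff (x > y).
x*y^3 - y^4 - 2*y^3 - 2*y + 3

Degree: a generic line meets the curve in up to 4 points, so deg p = 4.
From the axis intercepts and sections: no x-intercept at any integer in the box.
Fitting integer coefficients to these (and the overall shape) gives p.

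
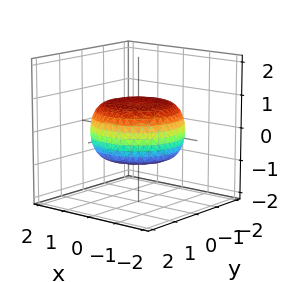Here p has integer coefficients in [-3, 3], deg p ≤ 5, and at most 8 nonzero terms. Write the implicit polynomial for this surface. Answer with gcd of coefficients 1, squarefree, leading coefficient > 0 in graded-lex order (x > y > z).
First, the degree is 4 — a generic line meets the surface in up to 4 points.
Next, symmetry: every cross-section ⟂ z is a circle, so x, y appear only via x² + y².
Next, reading off the gridlines: a circular section at z = 0 has radius between 1 and 2.
Finally, together with the visible shape, these determine p as stated.

x^4 + 2*x^2*y^2 + y^4 - x^2 - y^2 + 3*z^2 - 2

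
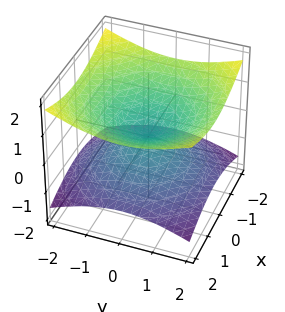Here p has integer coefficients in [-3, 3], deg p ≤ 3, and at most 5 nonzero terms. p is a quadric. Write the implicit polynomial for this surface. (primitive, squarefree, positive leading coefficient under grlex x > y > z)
x^2 + y^2 - 3*z^2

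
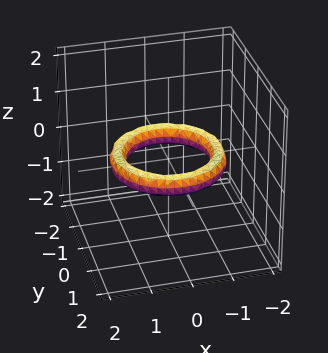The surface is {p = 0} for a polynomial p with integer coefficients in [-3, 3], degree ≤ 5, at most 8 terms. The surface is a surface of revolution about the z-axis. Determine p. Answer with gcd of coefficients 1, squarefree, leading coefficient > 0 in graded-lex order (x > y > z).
x^4 + 2*x^2*y^2 + y^4 - 3*x^2 - 3*y^2 + 3*z^2 + 2

1. Degree: the shape is more complex than any degree-3 surface, so deg p = 4.
2. Symmetries: every cross-section ⟂ z is a circle, so x, y appear only via x² + y².
3. Observable constraints: the y-axis gridline crossings are at y ∈ {-1, 1}; among the integer gridlines, it crosses the x-axis at x ∈ {-1, 1}; no z-intercept at any integer in the box; a circular section at z = 0 has radius exactly 1.
4. Putting this together gives p.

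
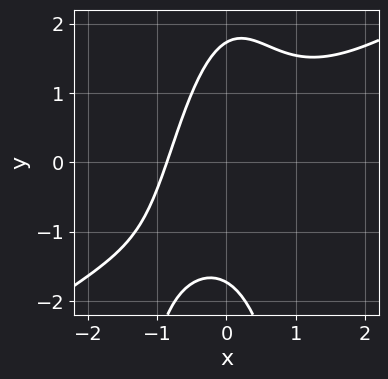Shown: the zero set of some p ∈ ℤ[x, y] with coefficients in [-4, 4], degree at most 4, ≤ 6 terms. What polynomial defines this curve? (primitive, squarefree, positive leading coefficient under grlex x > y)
2*x^3 - 3*x^2*y - y^2 + 2*x + 3

First, degree: no degree-2 curve has this shape, so deg p = 3.
Finally, the integer polynomial consistent with all of this is the stated p.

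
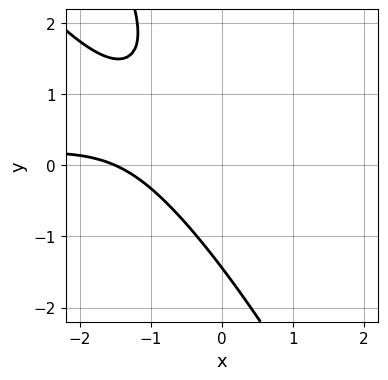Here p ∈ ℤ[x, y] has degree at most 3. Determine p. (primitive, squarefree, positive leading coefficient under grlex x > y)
2*x^2*y + 3*x*y^2 + y^3 + 2*x + 3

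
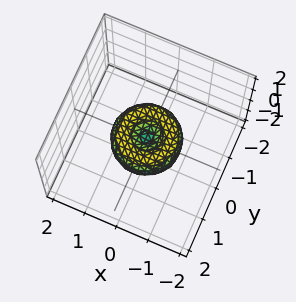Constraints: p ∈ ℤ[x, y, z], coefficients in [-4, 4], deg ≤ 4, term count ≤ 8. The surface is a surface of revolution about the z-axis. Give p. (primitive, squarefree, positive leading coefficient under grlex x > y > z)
x^4 + 2*x^2*y^2 + y^4 - x^2 - y^2 + z^2

First, degree: no degree-3 surface has this shape, so deg p = 4.
Then, symmetry: the surface is invariant under rotation about z: p = q(x² + y², z).
Next, against the integer gridlines: it crosses the z-axis at the gridline z = 0; the x-axis gridline crossings are at x ∈ {-1, 0, 1}.
Finally, putting this together gives p. Check: (0, 1, 0) on the y-axis lies on the surface, and p(0, 1, 0) = 0. ✓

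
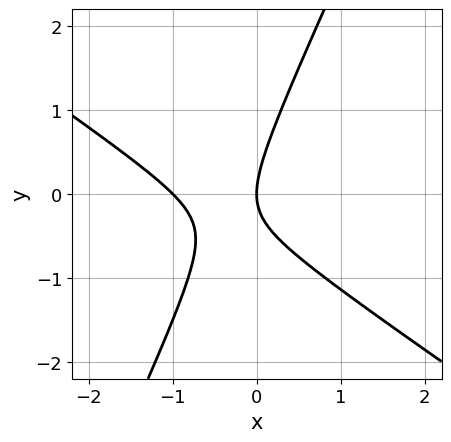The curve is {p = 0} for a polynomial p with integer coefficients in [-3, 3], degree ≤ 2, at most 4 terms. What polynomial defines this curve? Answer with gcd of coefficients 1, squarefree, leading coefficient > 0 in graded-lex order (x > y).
First, the degree is 2 — a generic line meets the curve in up to 2 points.
Next, from the axis intercepts and sections: the x-axis gridline crossings are at x ∈ {-1, 0}; one y-axis crossing is at y = 0.
Finally, solving for integer coefficients yields p as stated.

3*x^2 + 3*x*y - 2*y^2 + 3*x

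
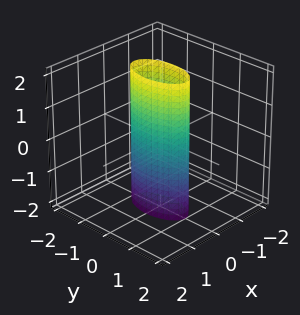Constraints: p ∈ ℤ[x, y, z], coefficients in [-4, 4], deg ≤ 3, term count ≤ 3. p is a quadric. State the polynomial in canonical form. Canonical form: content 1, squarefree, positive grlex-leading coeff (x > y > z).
3*x^2 + y^2 - 1

First, deg p = 2. A cylinder; a quadric.
Then, symmetries: it's symmetric under x → −x, forcing even powers of x; the y ↦ −y reflection is a symmetry, so y appears only in even powers; it's symmetric under z → −z, forcing even powers of z.
Then, from the axis intercepts and sections: it misses every integer gridline on the z-axis; among the integer gridlines, it crosses the y-axis at y ∈ {-1, 1}.
Finally, putting this together gives p.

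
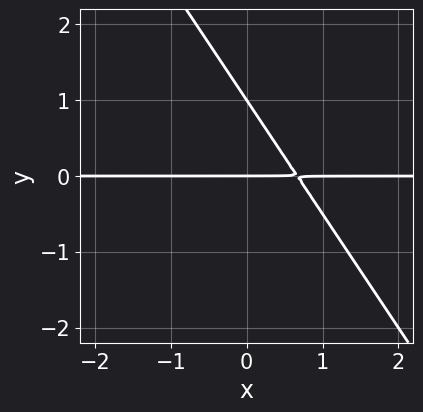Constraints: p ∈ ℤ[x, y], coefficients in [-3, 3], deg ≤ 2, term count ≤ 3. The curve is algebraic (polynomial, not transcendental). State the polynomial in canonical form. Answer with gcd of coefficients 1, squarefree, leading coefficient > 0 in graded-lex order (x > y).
1. deg p = 2. No degree-1 curve has this shape.
2. From the visible intercepts: the visible x-axis segment lies entirely on the curve; among the integer gridlines, it crosses the y-axis at y ∈ {0, 1}.
3. Fitting integer coefficients to these (and the overall shape) gives p.

3*x*y + 2*y^2 - 2*y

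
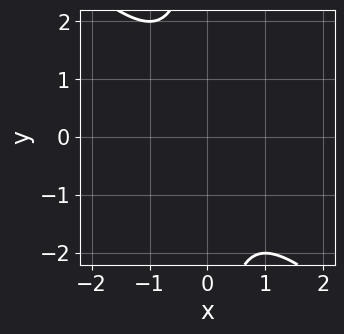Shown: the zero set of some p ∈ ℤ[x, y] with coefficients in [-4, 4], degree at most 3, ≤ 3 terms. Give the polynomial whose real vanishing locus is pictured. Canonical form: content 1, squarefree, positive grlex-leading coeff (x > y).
(a) The degree is 2 — no degree-1 curve has this shape.
(b) From the axis intercepts and sections: the curve avoids every integer y-axis point in the box; no x-intercept at any integer in the box.
(c) Solving for integer coefficients yields p as stated.

x^2 + x*y + 1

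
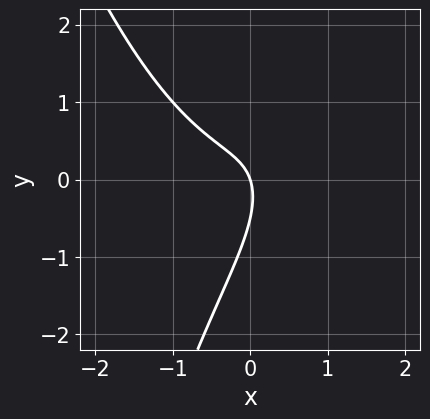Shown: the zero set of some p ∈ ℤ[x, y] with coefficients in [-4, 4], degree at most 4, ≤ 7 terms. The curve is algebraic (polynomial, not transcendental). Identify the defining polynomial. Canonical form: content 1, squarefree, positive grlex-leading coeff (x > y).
Degree: a generic line meets the curve in up to 3 points, so deg p = 3.
Checking where it meets the axes: one y-axis crossing is at y = 0; it meets the x-axis at x = 0 (among the integer gridlines).
Assembling these constraints gives the stated polynomial.

3*x^3 - 3*x*y + 2*y^2 + 3*x + y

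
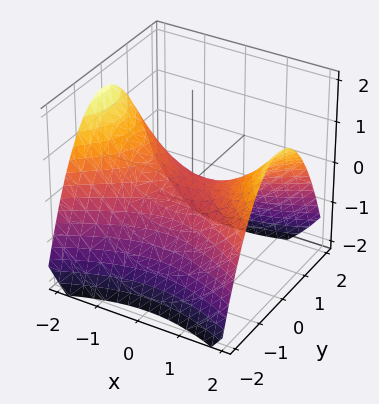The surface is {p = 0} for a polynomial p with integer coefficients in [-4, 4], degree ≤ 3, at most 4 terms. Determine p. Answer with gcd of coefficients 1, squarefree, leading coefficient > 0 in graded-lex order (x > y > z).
x^2 - 2*y^2 - 3*z

First, the degree is 2 — a saddle surface; a quadric.
Then, symmetries: it's symmetric under x → −x, forcing even powers of x; mirror symmetry y ↦ −y ⇒ only even powers of y.
Next, from the axis intercepts and sections: one z-axis crossing is at z = 0; it meets the y-axis at y = 0 (among the integer gridlines).
Finally, fitting integer coefficients to these (and the overall shape) gives p.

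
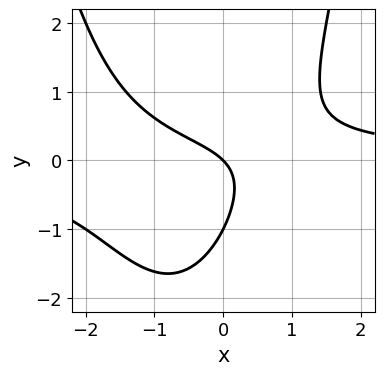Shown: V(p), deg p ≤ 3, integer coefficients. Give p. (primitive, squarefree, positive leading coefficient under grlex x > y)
x^2*y + x*y - y^2 - x - y

deg p = 3.
From the visible intercepts: the y-axis gridline crossings are at y ∈ {-1, 0}; it meets the x-axis at x = 0 (among the integer gridlines).
Assembling these constraints gives the stated polynomial.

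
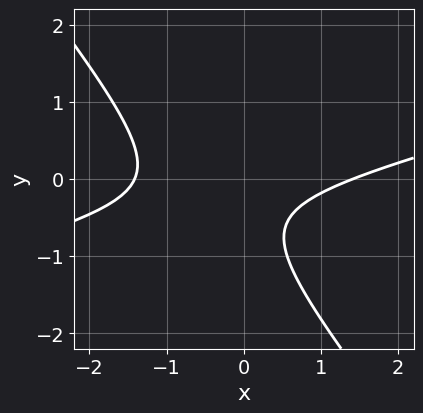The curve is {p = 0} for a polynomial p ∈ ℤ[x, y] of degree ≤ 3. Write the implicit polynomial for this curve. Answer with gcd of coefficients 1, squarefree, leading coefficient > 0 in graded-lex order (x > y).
x^2 - 3*x*y - 3*y^2 - 3*y - 2

1. Degree: a generic line meets the curve in up to 2 points, so deg p = 2.
2. Reading off the gridlines: it misses every integer gridline on the y-axis.
3. Putting this together gives p.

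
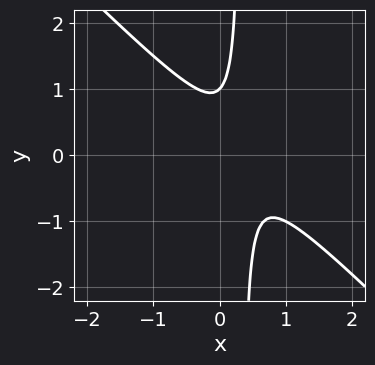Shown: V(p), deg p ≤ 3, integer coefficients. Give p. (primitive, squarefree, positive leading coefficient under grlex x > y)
3*x^2 + 3*x*y - 2*x - y + 1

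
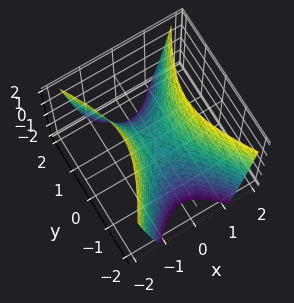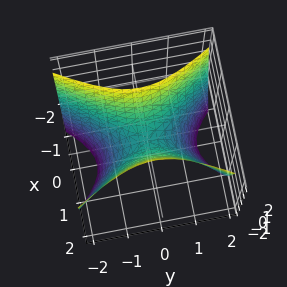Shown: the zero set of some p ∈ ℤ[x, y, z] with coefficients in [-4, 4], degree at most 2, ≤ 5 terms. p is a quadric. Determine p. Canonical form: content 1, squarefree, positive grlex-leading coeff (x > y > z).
1. Degree: a saddle surface; a quadric, so deg p = 2.
2. Symmetries: it's symmetric under x → −x, forcing even powers of x; the y ↦ −y reflection is a symmetry, so y appears only in even powers.
3. From the visible intercepts: it crosses the y-axis at the gridline y = 0; one x-axis crossing is at x = 0; one z-axis crossing is at z = 0.
4. Matching integer coefficients to the picture gives p.

2*x^2 - y^2 - z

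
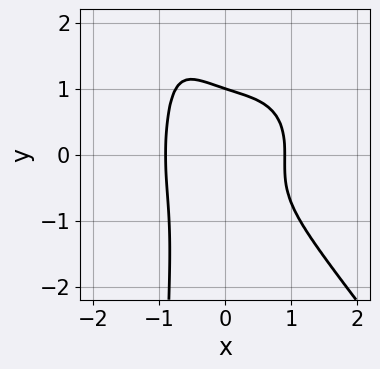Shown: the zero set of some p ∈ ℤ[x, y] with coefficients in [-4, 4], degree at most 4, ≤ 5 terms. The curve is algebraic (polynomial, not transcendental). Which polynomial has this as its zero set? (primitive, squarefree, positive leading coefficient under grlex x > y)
(a) The degree is 4 — a generic line meets the curve in up to 4 points.
(b) From the axis intercepts and sections: it crosses the y-axis at the gridline y = 1.
(c) Solving for integer coefficients yields p as stated.

3*x^4 + x^2*y^2 + 2*x*y^3 + 2*y^3 - 2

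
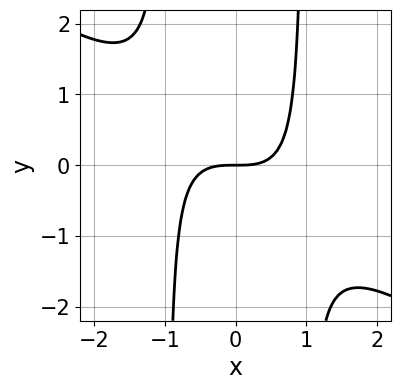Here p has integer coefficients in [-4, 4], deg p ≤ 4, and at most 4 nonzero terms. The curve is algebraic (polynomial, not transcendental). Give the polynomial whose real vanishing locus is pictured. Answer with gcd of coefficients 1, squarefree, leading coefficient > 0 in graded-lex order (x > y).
(a) The degree is 3 — a generic line meets the curve in up to 3 points.
(b) From the visible intercepts: it meets the x-axis at x = 0 (among the integer gridlines); it meets the y-axis at y = 0 (among the integer gridlines).
(c) Solving for integer coefficients yields p as stated.

2*x^3 + 3*x^2*y - 3*y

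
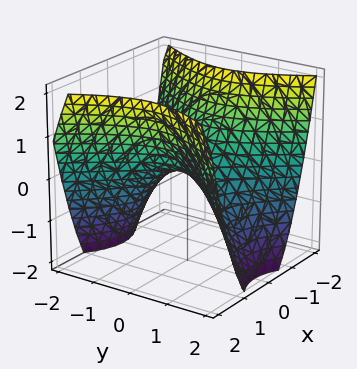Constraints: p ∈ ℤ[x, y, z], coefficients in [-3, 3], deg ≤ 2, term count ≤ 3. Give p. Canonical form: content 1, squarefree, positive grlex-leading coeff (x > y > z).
1. deg p = 2. A saddle surface; a quadric.
2. Symmetries: the x ↦ −x reflection is a symmetry, so x appears only in even powers; the y ↦ −y reflection is a symmetry, so y appears only in even powers.
3. From the visible intercepts: it crosses the x-axis at the gridline x = 0; one z-axis crossing is at z = 0; it crosses the y-axis at the gridline y = 0.
4. Solving for integer coefficients yields p as stated.

3*x^2 - 2*y^2 - 3*z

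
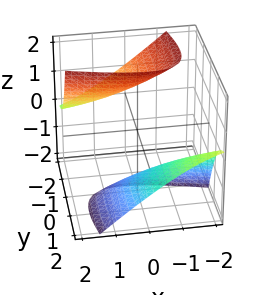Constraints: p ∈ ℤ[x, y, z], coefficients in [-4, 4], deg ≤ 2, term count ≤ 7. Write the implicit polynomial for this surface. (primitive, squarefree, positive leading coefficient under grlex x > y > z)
First, there are 2 components. Treating them together as one polynomial.
Next, deg p = 2. No degree-1 surface has this shape.
Next, from the axis intercepts and sections: the surface avoids every integer y-axis point in the box; no x-intercept at any integer in the box.
Finally, solving for integer coefficients yields p as stated.

x^2 + 3*x*y + y^2 + 3*y*z - z^2 + 3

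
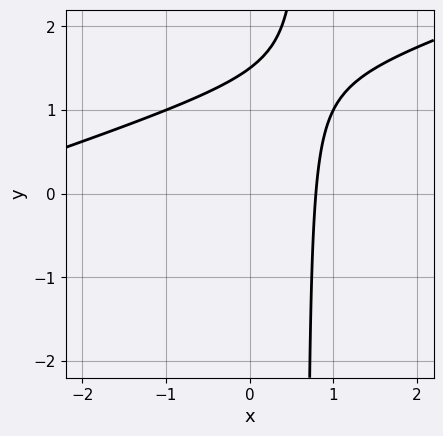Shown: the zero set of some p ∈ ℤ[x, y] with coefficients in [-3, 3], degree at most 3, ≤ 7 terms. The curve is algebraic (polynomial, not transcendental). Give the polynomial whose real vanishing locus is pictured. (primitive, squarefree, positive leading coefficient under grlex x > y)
x^2 - 3*x*y + 3*x + 2*y - 3

The degree is 2 — a generic line meets the curve in up to 2 points.
Putting this together gives p.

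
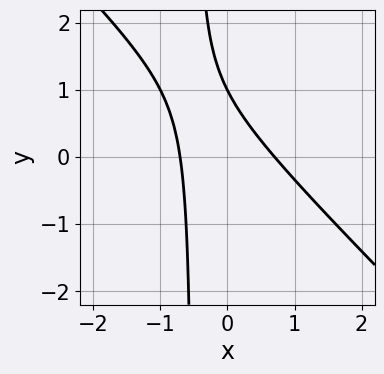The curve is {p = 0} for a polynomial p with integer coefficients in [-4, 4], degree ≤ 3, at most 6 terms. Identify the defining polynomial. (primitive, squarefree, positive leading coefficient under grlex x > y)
2*x^2 + 2*x*y + y - 1

1. deg p = 2.
2. Checking where it meets the axes: one y-axis crossing is at y = 1.
3. Matching integer coefficients to the picture gives p.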